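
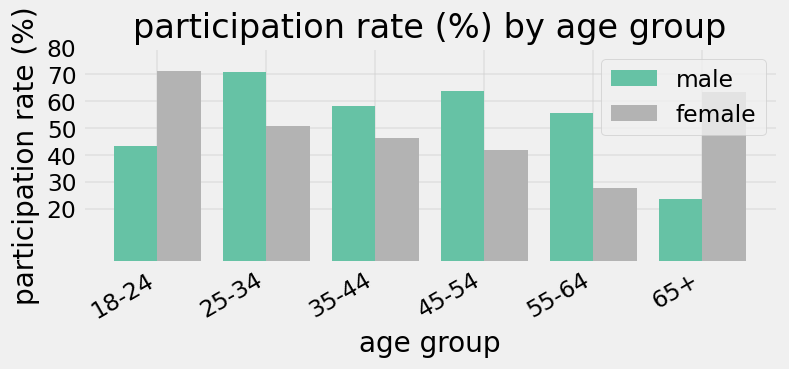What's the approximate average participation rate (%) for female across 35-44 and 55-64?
(50 + 30) / 2 ≈ 40.

≈ 40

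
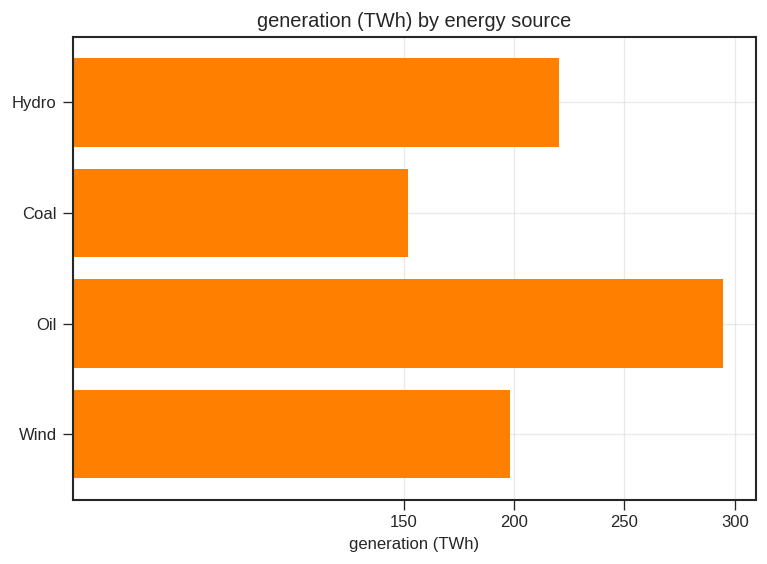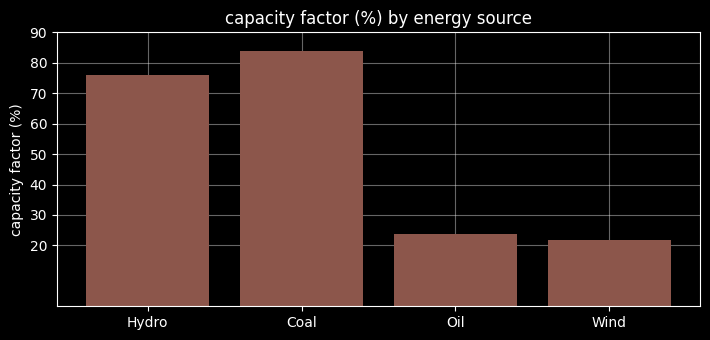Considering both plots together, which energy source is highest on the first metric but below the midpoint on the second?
Oil

Chart 2 median capacity factor (%) ≈ 50; below-median energy sources: Oil, Wind. Among those, Oil has the highest generation (TWh) (≈ 300).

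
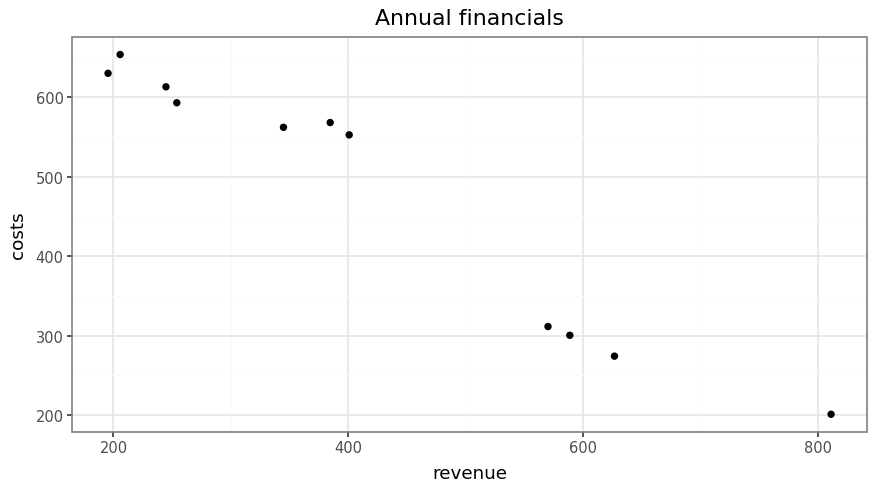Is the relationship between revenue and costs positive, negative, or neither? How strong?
negative, strong

Points are negatively correlated; strong (|r| ≈ 1.0).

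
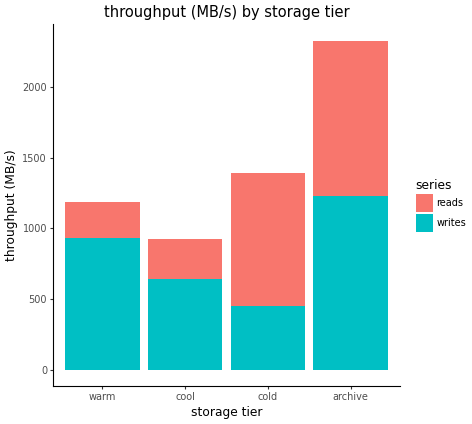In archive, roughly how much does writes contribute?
≈ 1200

writes top ≈ 1200, bottom ≈ 0; segment ≈ 1200.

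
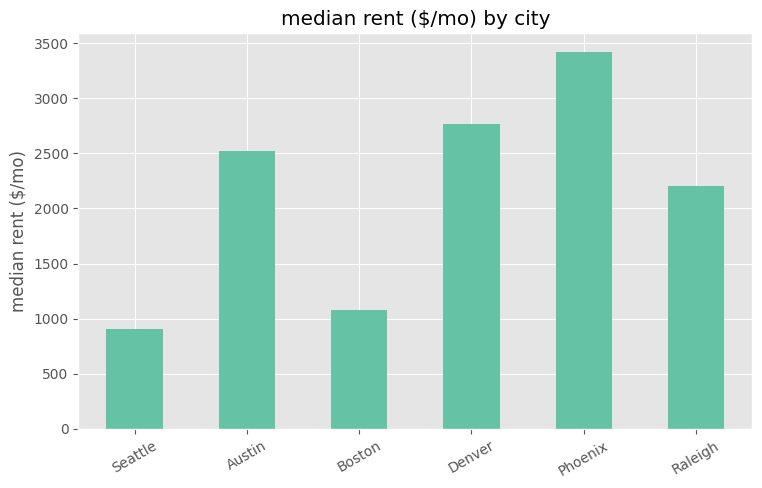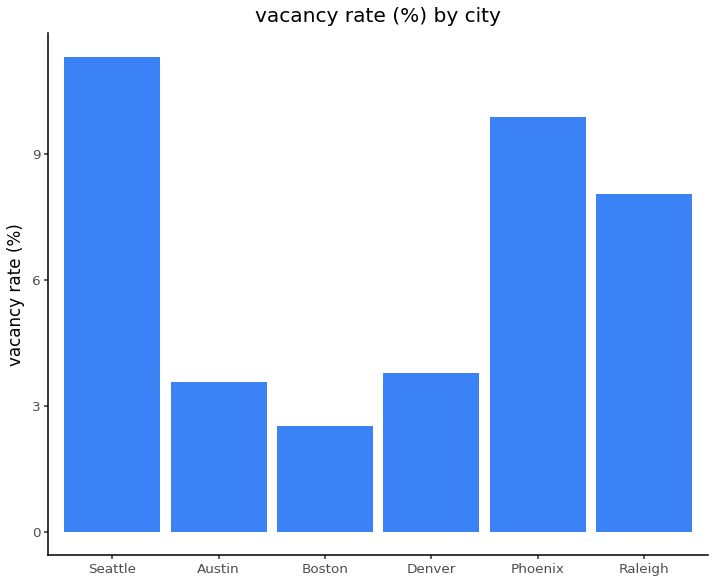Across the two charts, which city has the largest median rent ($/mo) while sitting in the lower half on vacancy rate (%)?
Chart 2 median vacancy rate (%) ≈ 6; below-median cities: Austin, Boston, Denver. Among those, Denver has the highest median rent ($/mo) (≈ 3000).

Denver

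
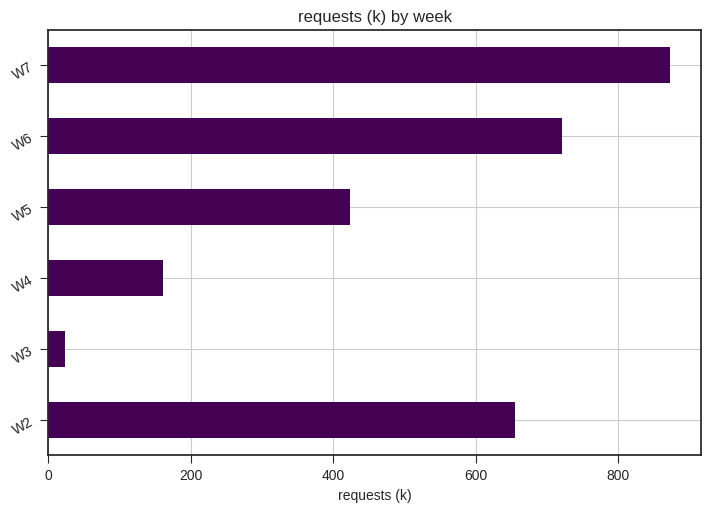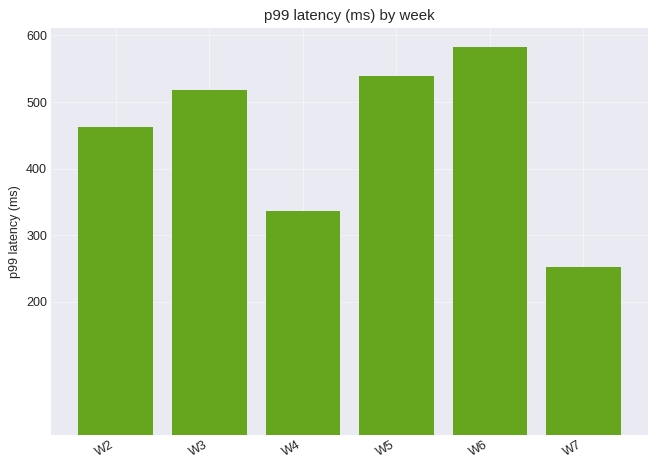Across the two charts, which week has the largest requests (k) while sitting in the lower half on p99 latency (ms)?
W7

Chart 2 median p99 latency (ms) ≈ 500; below-median weeks: W2, W4, W7. Among those, W7 has the highest requests (k) (≈ 900).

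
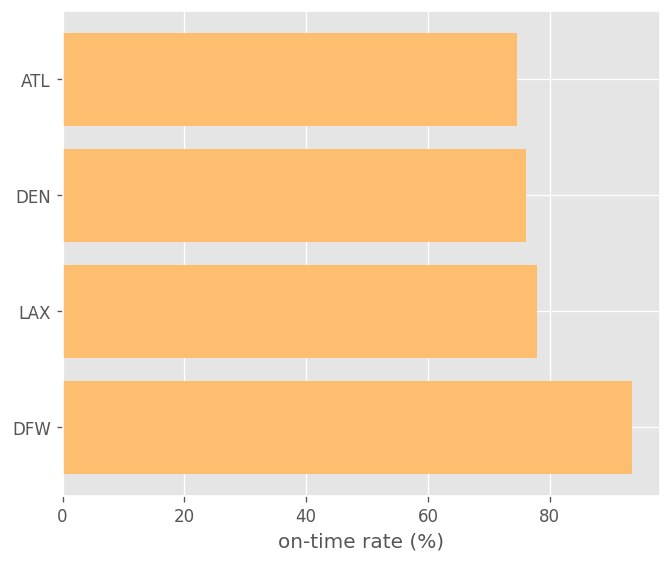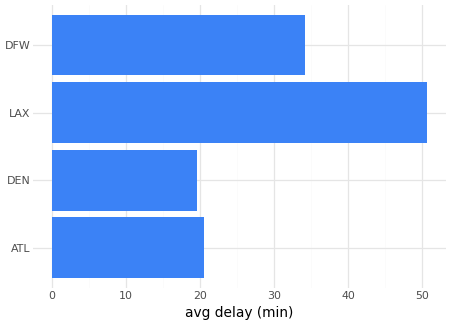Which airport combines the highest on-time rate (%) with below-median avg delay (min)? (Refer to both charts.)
Chart 2 median avg delay (min) ≈ 25; below-median airports: ATL, DEN. Among those, DEN has the highest on-time rate (%) (≈ 80).

DEN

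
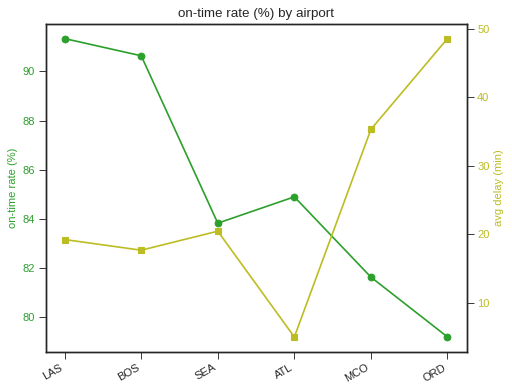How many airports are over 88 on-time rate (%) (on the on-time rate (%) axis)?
Above 88: LAS, BOS.

2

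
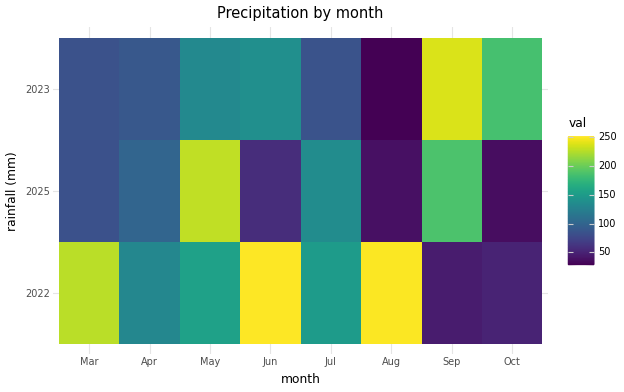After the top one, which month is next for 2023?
Oct

Top 3 for 2023: Sep ≈ 240, Oct ≈ 180, Jun ≈ 140.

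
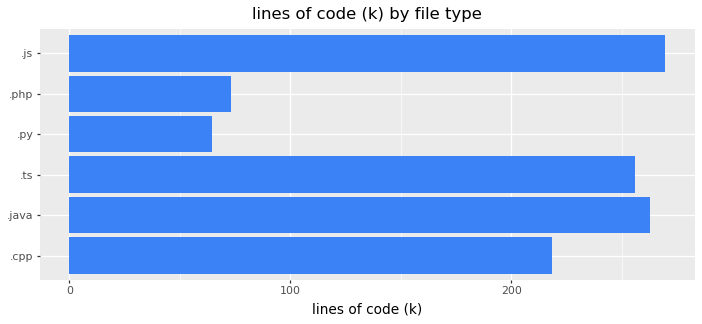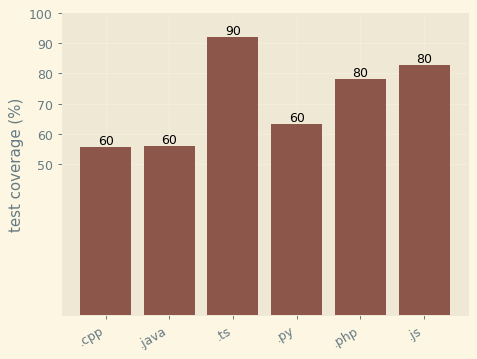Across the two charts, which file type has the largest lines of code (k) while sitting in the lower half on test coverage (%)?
Chart 2 median test coverage (%) ≈ 70; below-median file types: .cpp, .java, .py. Among those, .java has the highest lines of code (k) (≈ 275).

.java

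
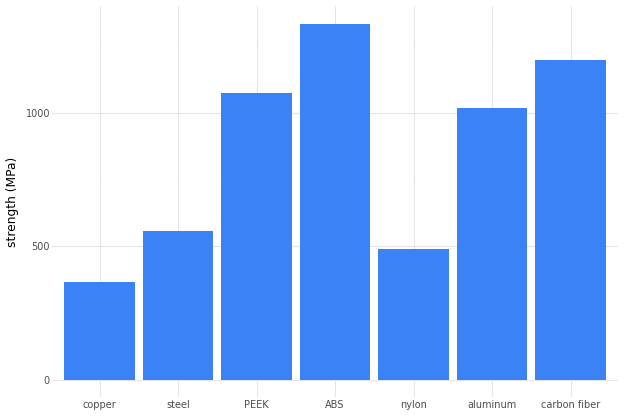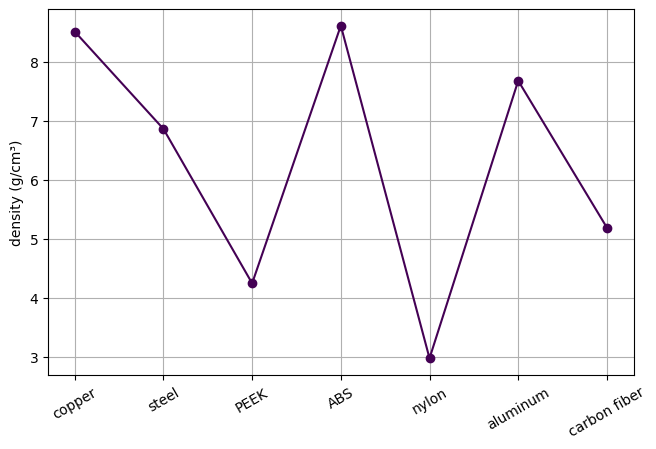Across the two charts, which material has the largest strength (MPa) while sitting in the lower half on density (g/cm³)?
Chart 2 median density (g/cm³) ≈ 7; below-median materials: PEEK, nylon, carbon fiber. Among those, carbon fiber has the highest strength (MPa) (≈ 1200).

carbon fiber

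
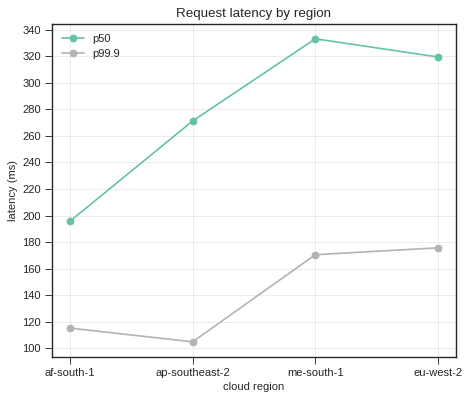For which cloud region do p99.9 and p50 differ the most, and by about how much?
ap-southeast-2: p99.9 ≈ 100, p50 ≈ 280 → gap ≈ 180. Next-largest (me-south-1) is only ≈ 160.

ap-southeast-2, ≈ 180 ms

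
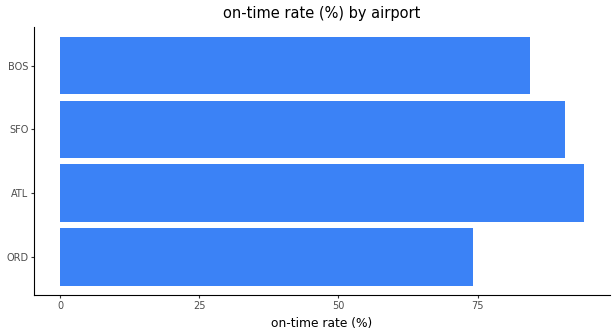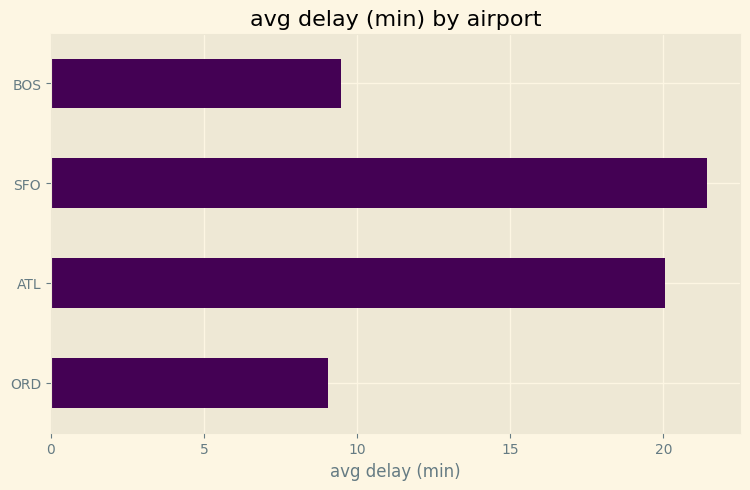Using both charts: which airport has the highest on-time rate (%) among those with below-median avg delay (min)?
BOS

Chart 2 median avg delay (min) ≈ 14; below-median airports: ORD, BOS. Among those, BOS has the highest on-time rate (%) (≈ 80).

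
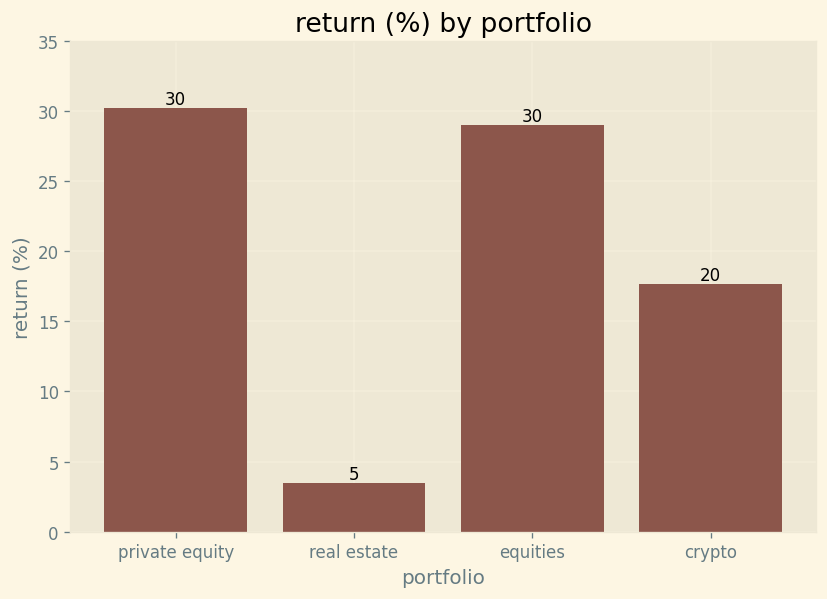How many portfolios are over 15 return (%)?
3

Above 15: private equity, equities, crypto.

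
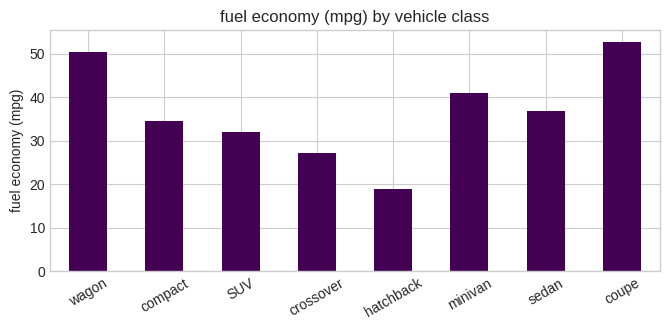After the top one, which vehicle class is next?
wagon

Top 3: coupe ≈ 55, wagon ≈ 50, minivan ≈ 40.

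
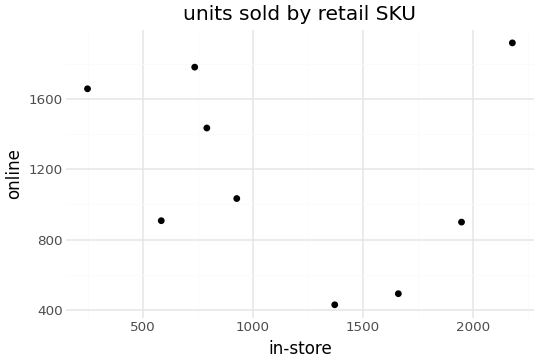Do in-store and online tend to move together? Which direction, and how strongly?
Points are roughly uncorrelated; weak (|r| ≈ 0.2).

no clear correlation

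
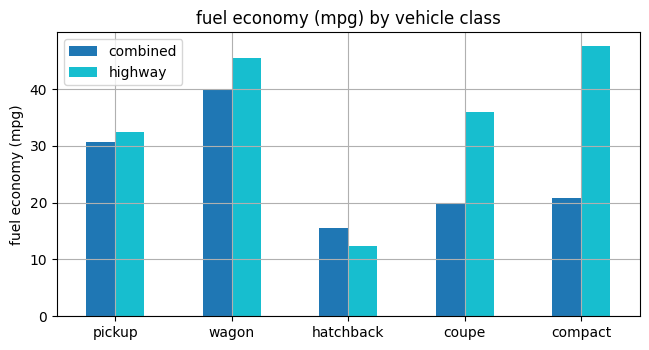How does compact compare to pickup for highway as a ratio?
≈ 1.67×

compact ≈ 50, pickup ≈ 30; 50/30 ≈ 1.67.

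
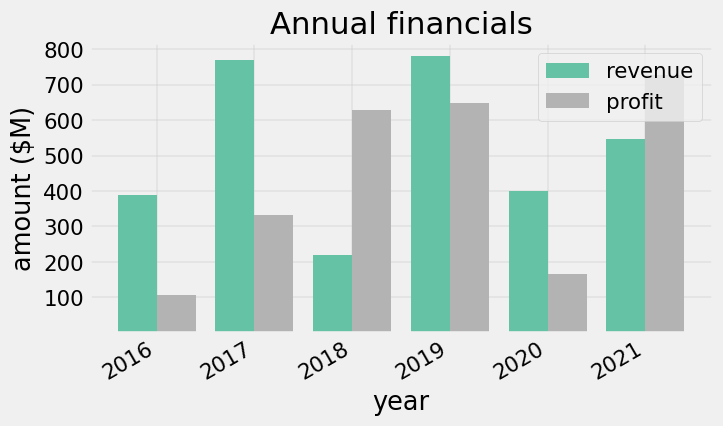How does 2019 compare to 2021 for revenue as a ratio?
2019 ≈ 800, 2021 ≈ 500; 800/500 ≈ 1.6.

≈ 1.6×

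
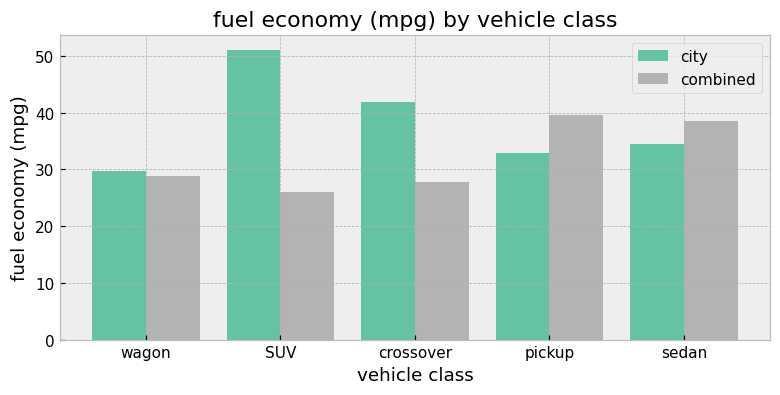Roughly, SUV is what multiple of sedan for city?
≈ 1.43×

SUV ≈ 50, sedan ≈ 35; 50/35 ≈ 1.43.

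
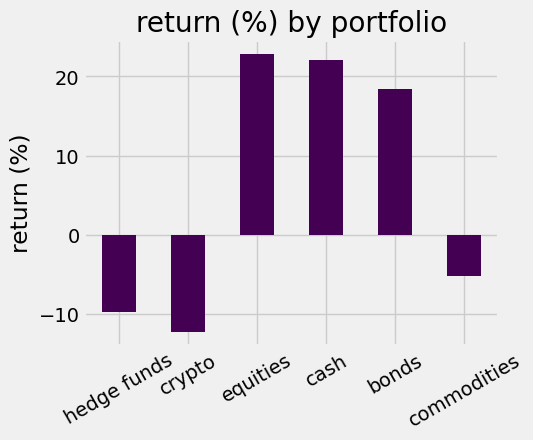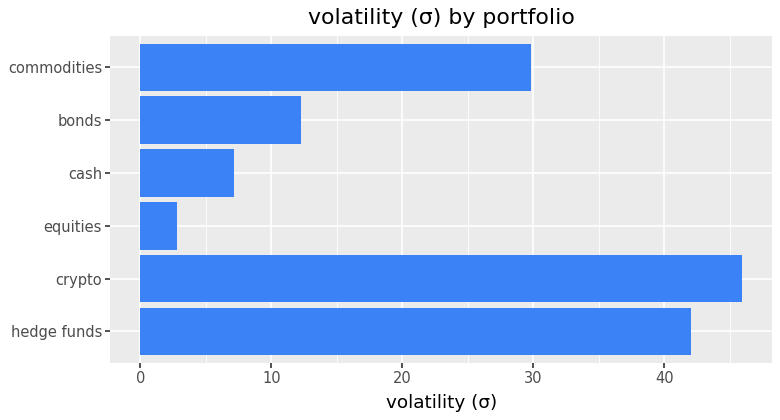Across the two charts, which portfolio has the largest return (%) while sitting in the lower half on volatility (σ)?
equities

Chart 2 median volatility (σ) ≈ 20; below-median portfolios: equities, cash, bonds. Among those, equities has the highest return (%) (≈ 25).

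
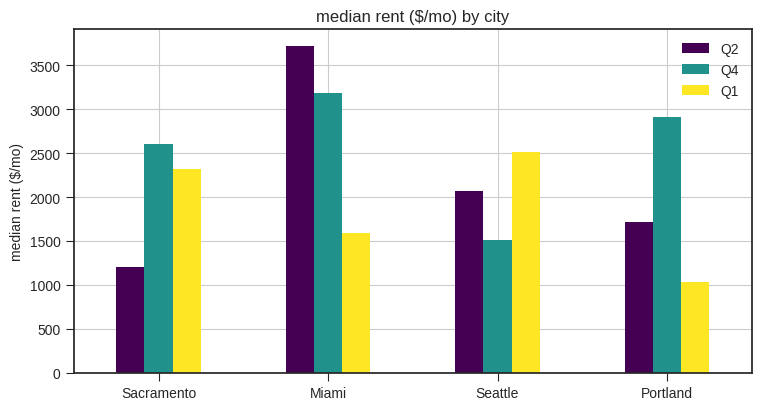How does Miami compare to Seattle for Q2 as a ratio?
Miami ≈ 3500, Seattle ≈ 2000; 3500/2000 ≈ 1.75.

≈ 1.75×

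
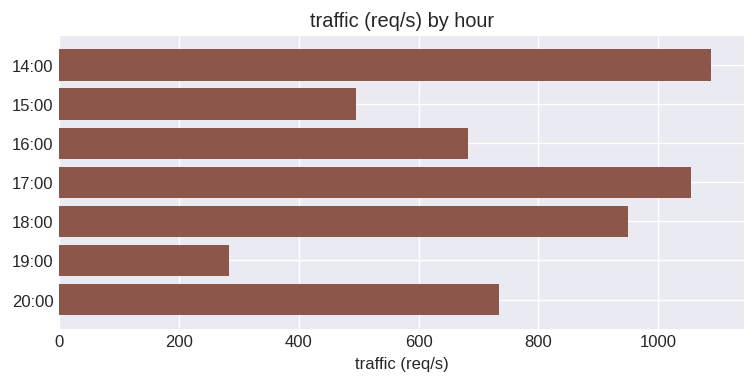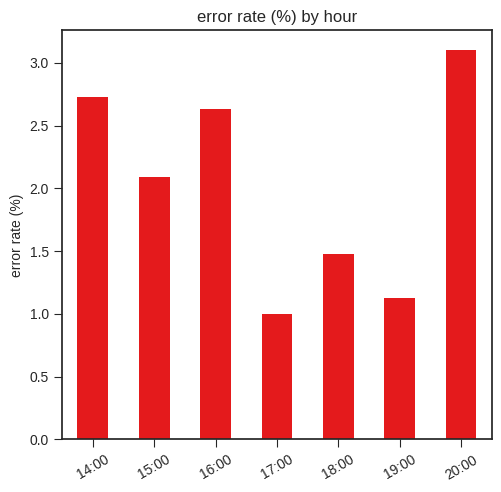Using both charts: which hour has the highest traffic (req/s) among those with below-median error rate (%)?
17:00

Chart 2 median error rate (%) ≈ 2; below-median hours: 17:00, 18:00, 19:00. Among those, 17:00 has the highest traffic (req/s) (≈ 1100).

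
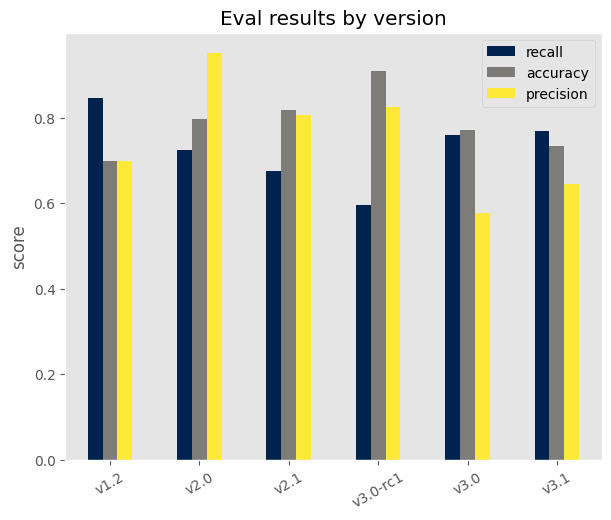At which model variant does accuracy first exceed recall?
v1.2: accuracy ≈ 0.7 vs recall ≈ 0.8 (not yet); v2.0: accuracy ≈ 0.8 vs recall ≈ 0.7 (first crossover).

v2.0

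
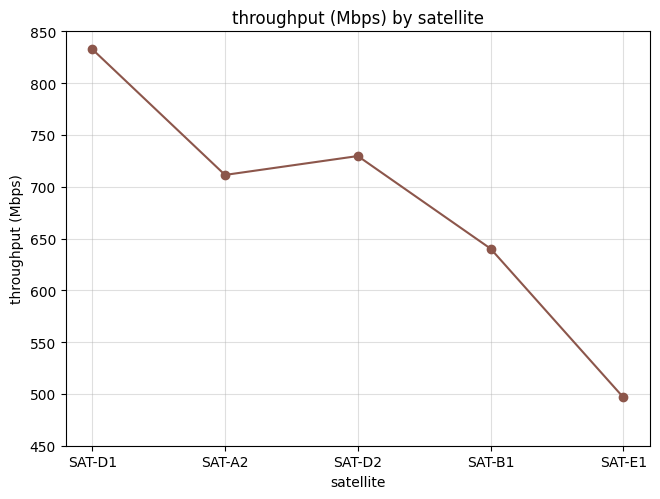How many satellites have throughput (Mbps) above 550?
4

Above 550: SAT-D1, SAT-A2, SAT-D2, SAT-B1.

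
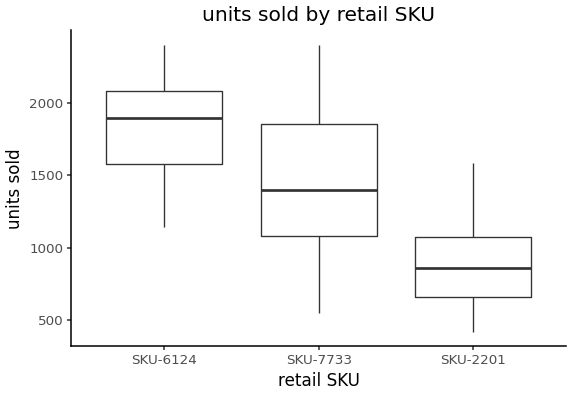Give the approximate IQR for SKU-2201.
Q3 ≈ 1100, Q1 ≈ 700; IQR ≈ 400.

≈ 400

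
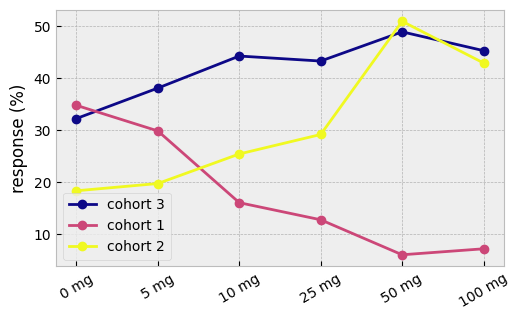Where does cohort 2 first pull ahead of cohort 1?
10 mg

5 mg: cohort 2 ≈ 20 vs cohort 1 ≈ 30 (not yet); 10 mg: cohort 2 ≈ 25 vs cohort 1 ≈ 15 (first crossover).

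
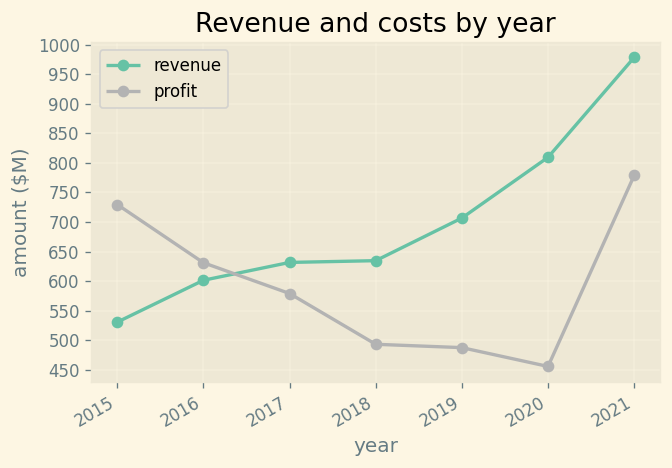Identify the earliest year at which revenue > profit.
2017

2016: revenue ≈ 600 vs profit ≈ 650 (not yet); 2017: revenue ≈ 650 vs profit ≈ 600 (first crossover).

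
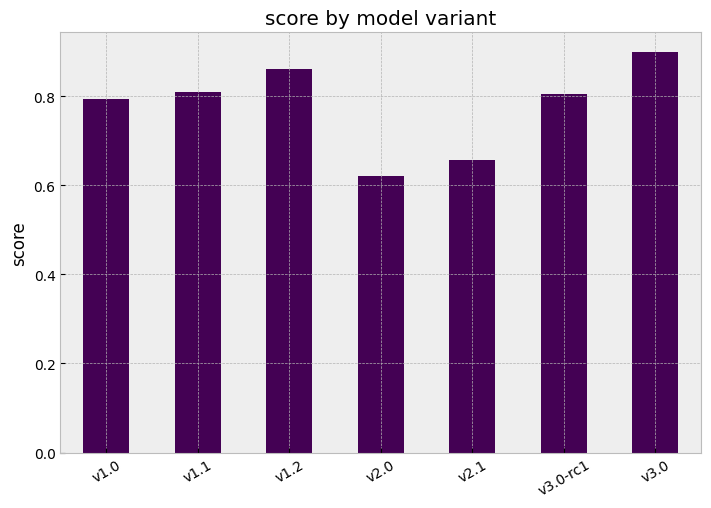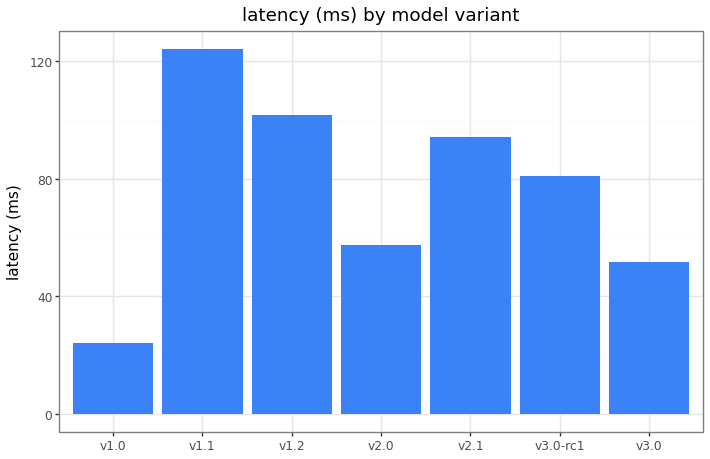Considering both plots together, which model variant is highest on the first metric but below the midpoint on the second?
v3.0

Chart 2 median latency (ms) ≈ 80; below-median model variants: v1.0, v2.0, v3.0. Among those, v3.0 has the highest score (≈ 0.9).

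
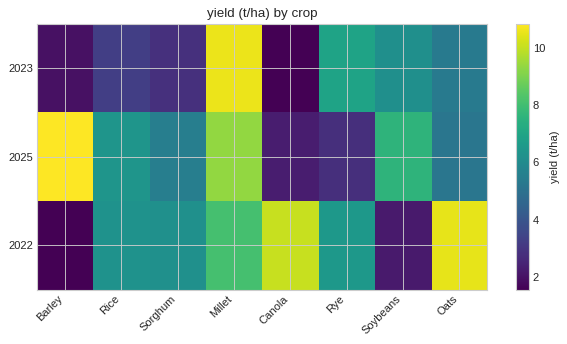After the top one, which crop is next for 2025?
Top 3 for 2025: Barley ≈ 11, Millet ≈ 9, Soybeans ≈ 8.

Millet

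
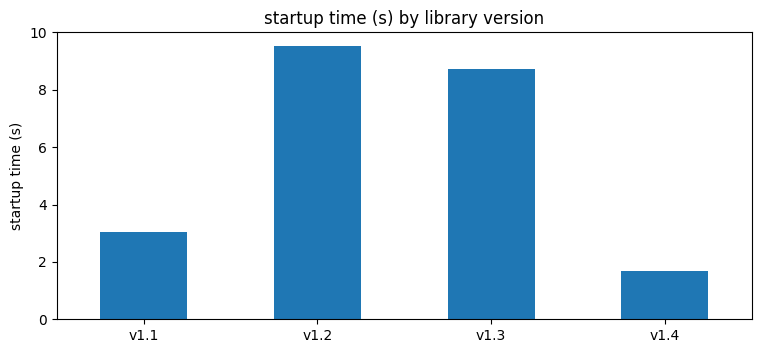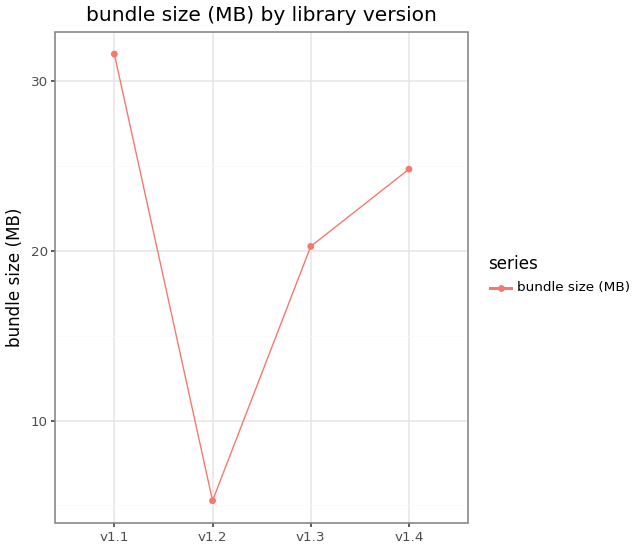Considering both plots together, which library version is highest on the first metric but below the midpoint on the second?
Chart 2 median bundle size (MB) ≈ 25; below-median library versions: v1.2, v1.3. Among those, v1.2 has the highest startup time (s) (≈ 10).

v1.2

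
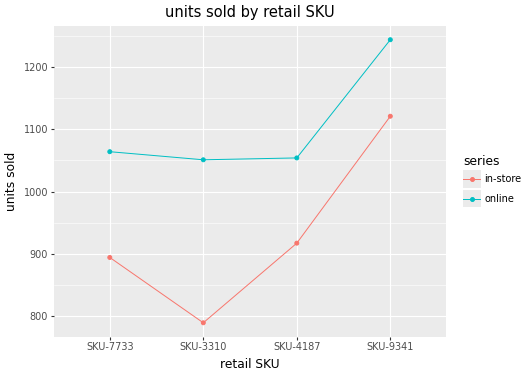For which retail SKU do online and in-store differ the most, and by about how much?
SKU-3310: online ≈ 1050, in-store ≈ 800 → gap ≈ 250. Next-largest (SKU-7733) is only ≈ 150.

SKU-3310, ≈ 250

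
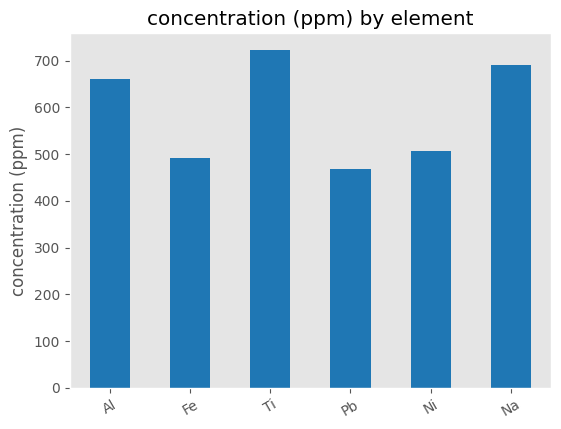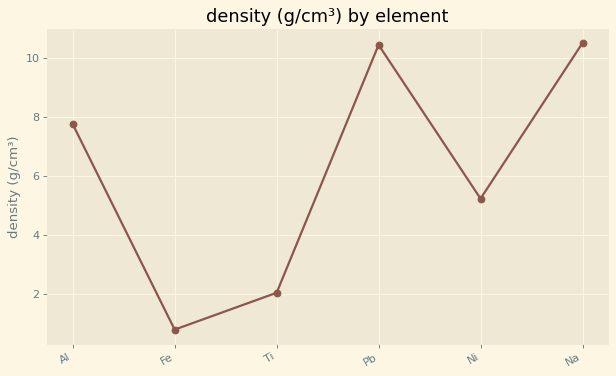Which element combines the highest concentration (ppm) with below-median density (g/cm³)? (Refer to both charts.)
Chart 2 median density (g/cm³) ≈ 7; below-median elements: Fe, Ti, Ni. Among those, Ti has the highest concentration (ppm) (≈ 700).

Ti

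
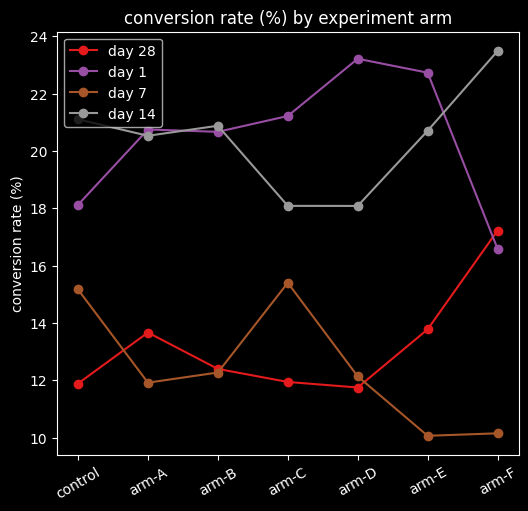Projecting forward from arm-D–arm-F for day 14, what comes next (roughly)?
Last three: 18, 20, 24 → slope ≈ 3/step → next ≈ 27.

≈ 27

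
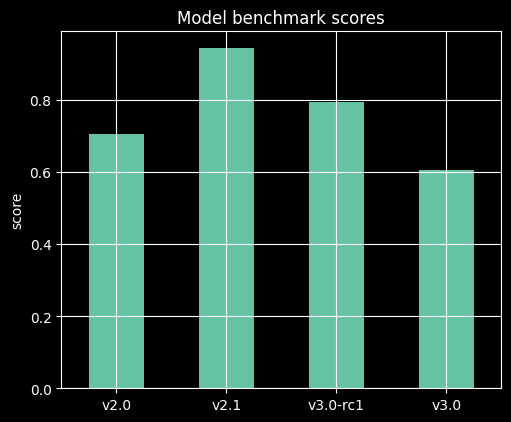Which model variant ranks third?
Top 4: v2.1 ≈ 0.9, v3.0-rc1 ≈ 0.8, v2.0 ≈ 0.7, v3.0 ≈ 0.6.

v2.0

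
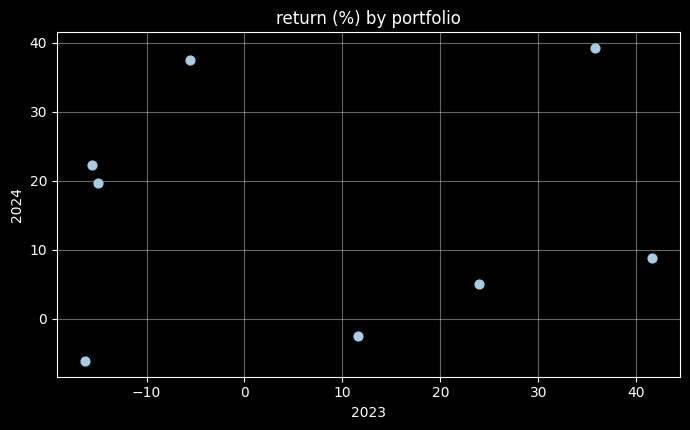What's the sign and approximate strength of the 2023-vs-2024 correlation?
no clear correlation

Points are roughly uncorrelated; weak (|r| ≈ 0.1).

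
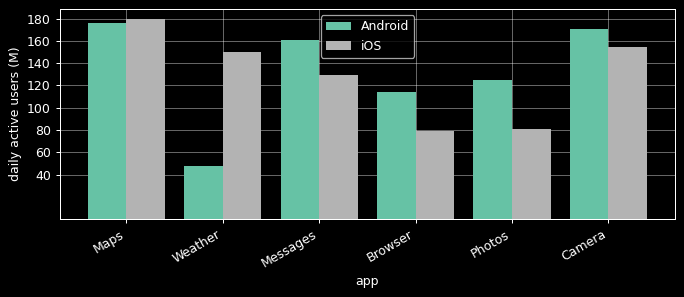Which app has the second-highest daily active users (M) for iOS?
Camera

Top 3 for iOS: Maps ≈ 180, Camera ≈ 160, Weather ≈ 140.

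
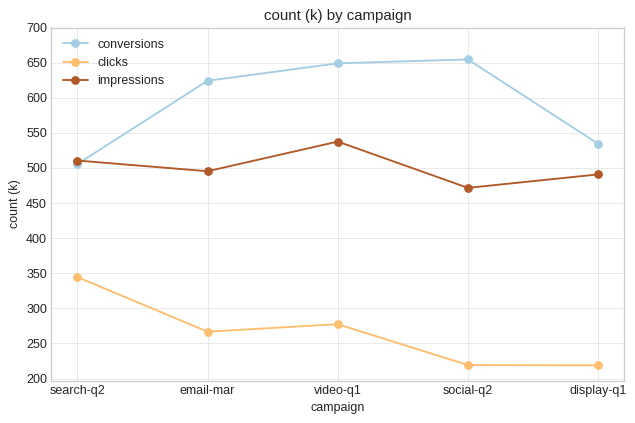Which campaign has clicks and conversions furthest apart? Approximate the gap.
social-q2, ≈ 450 k

social-q2: clicks ≈ 200, conversions ≈ 650 → gap ≈ 450. Next-largest (video-q1) is only ≈ 350.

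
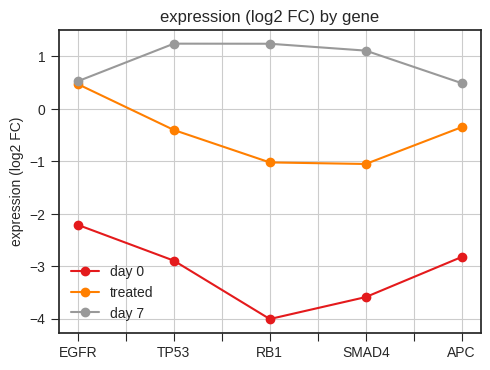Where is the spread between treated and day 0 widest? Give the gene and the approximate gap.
RB1: treated ≈ -1.0, day 0 ≈ -4.0 → gap ≈ 3.0. Next-largest (EGFR) is only ≈ 2.5.

RB1, ≈ 3.0 log2 FC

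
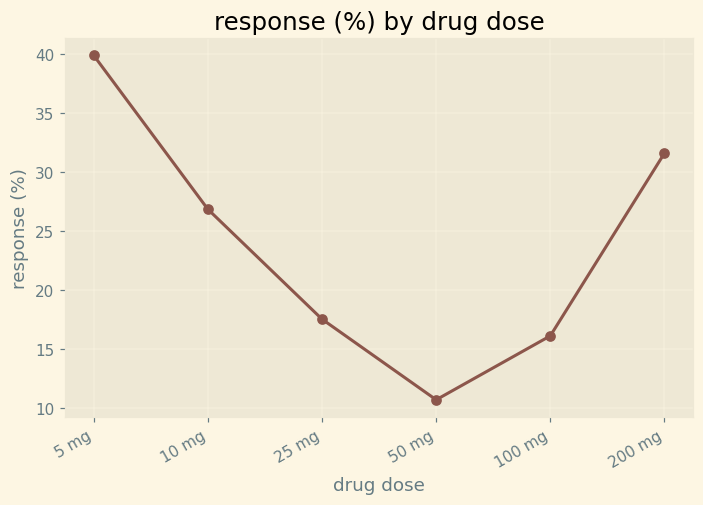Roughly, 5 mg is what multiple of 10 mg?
5 mg ≈ 40, 10 mg ≈ 25; 40/25 ≈ 1.6.

≈ 1.6×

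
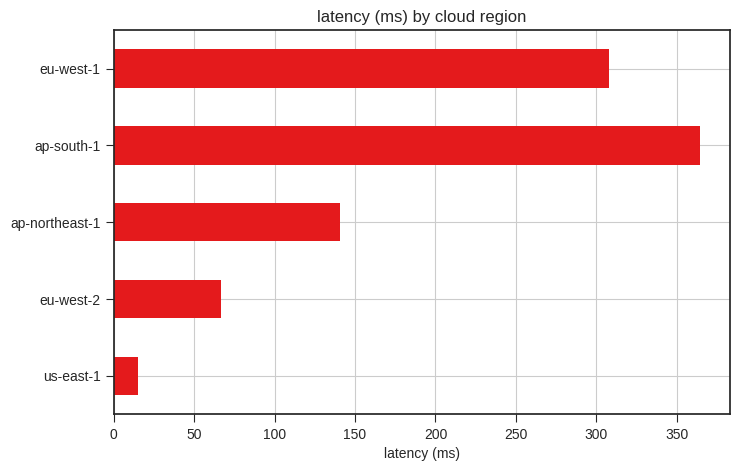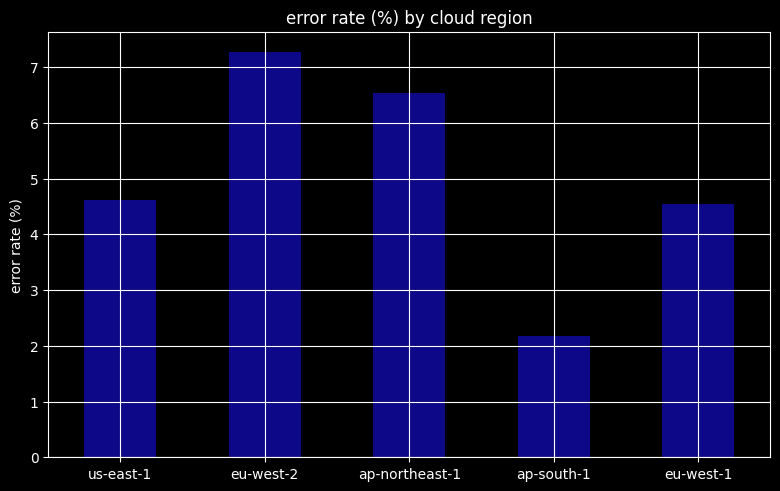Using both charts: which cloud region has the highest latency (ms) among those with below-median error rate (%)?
ap-south-1

Chart 2 median error rate (%) ≈ 5; below-median cloud regions: ap-south-1, eu-west-1. Among those, ap-south-1 has the highest latency (ms) (≈ 350).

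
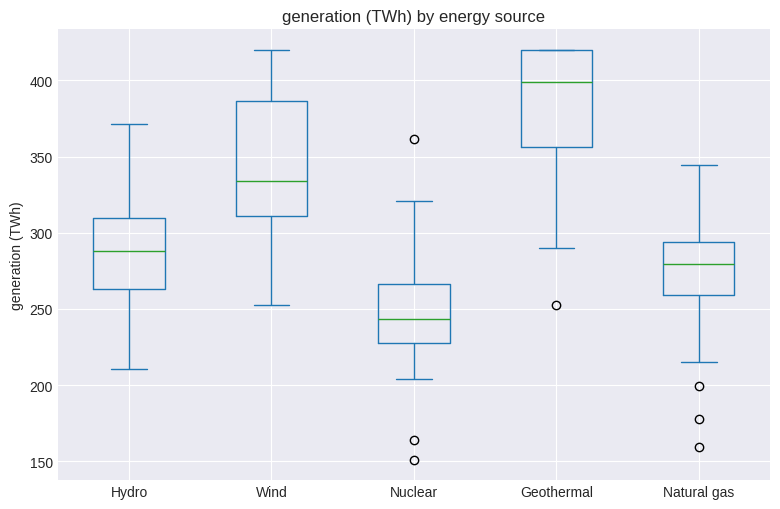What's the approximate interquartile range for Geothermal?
Q3 ≈ 420, Q1 ≈ 360; IQR ≈ 60.

≈ 60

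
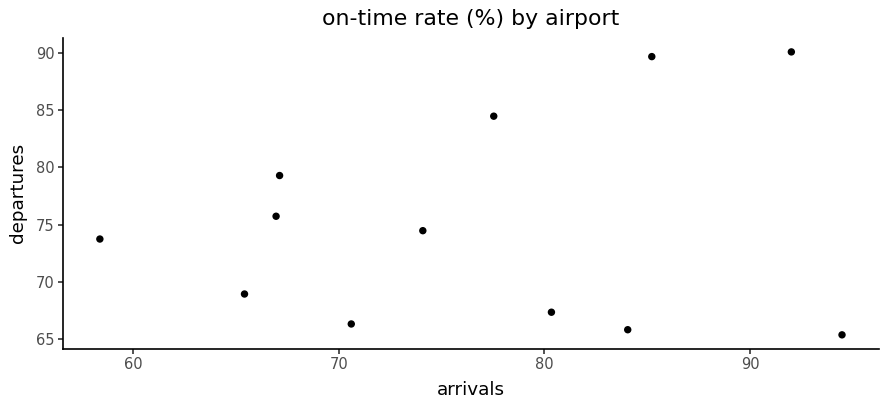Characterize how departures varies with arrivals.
Points are roughly uncorrelated; weak (|r| ≈ 0.2).

no clear correlation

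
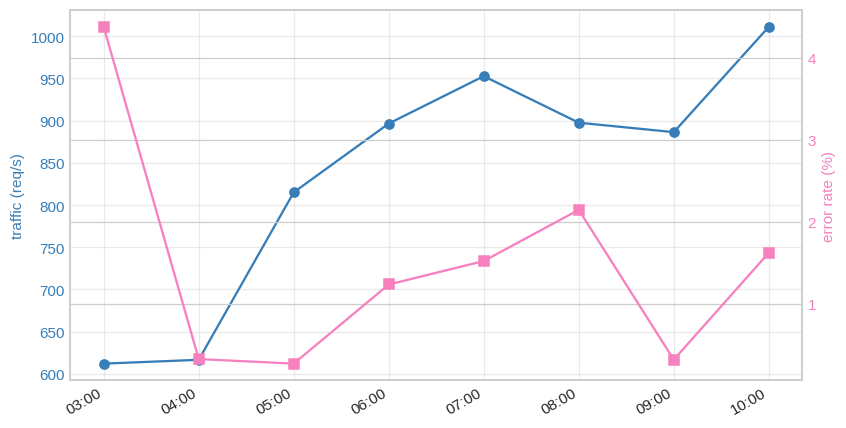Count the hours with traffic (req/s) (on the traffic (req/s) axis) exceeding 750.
6

Above 750: 05:00, 06:00, 07:00, 08:00, 09:00, 10:00.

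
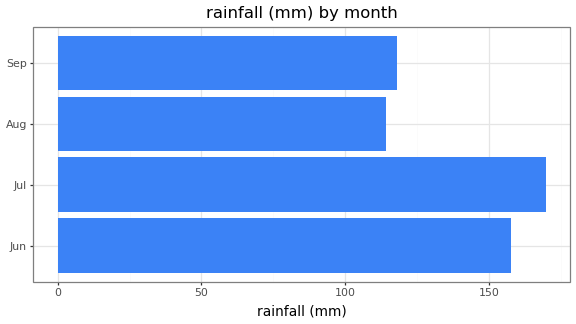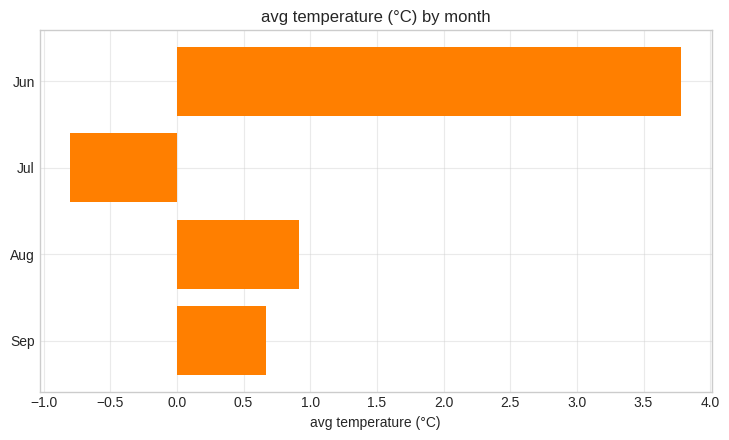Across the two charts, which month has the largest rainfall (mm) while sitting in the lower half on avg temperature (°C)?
Chart 2 median avg temperature (°C) ≈ 1; below-median months: Jul, Sep. Among those, Jul has the highest rainfall (mm) (≈ 160).

Jul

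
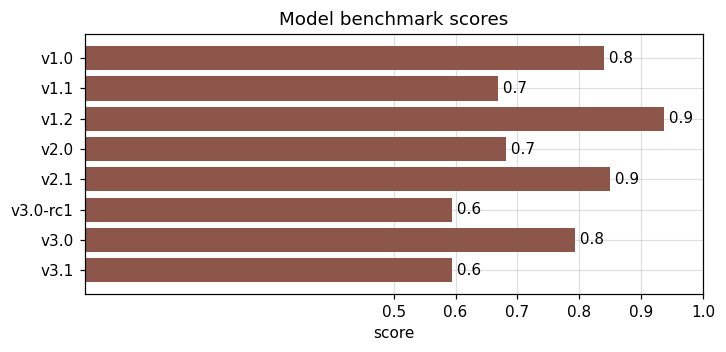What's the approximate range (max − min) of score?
≈ 0.3

Max v1.2 ≈ 0.9, min v3.1 ≈ 0.6; range ≈ 0.3.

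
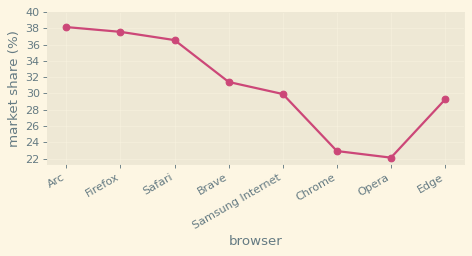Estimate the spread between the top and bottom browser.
≈ 16

Max Arc ≈ 38, min Opera ≈ 22; range ≈ 16.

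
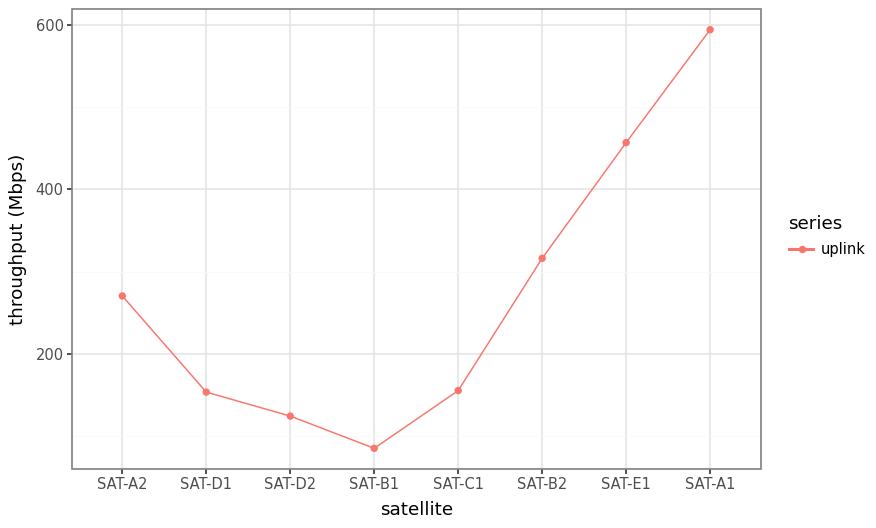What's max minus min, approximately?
≈ 500

Max SAT-A1 ≈ 600, min SAT-B1 ≈ 100; range ≈ 500.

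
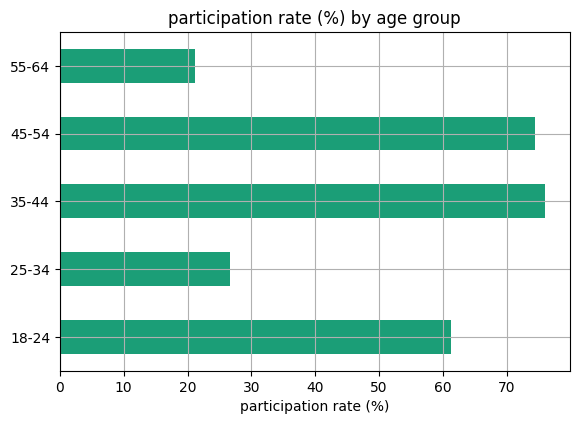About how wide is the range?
≈ 60

Max 35-44 ≈ 80, min 55-64 ≈ 20; range ≈ 60.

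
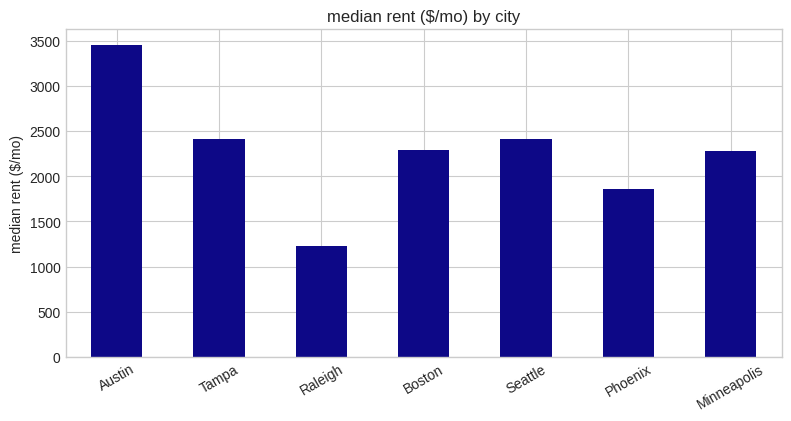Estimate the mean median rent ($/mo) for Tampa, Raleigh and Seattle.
≈ 2000

(2500 + 1000 + 2500) / 3 ≈ 2000.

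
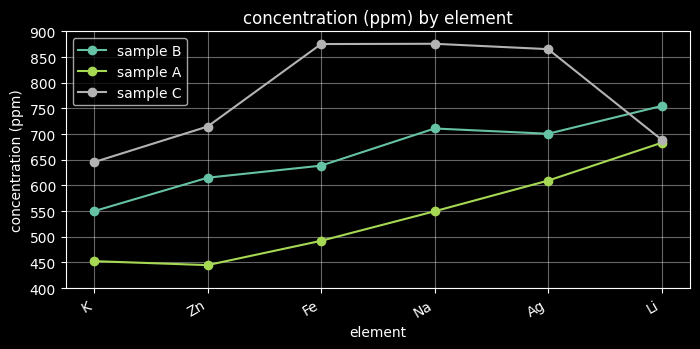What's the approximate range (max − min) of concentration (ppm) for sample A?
Max Li ≈ 700, min Zn ≈ 450; range ≈ 250.

≈ 250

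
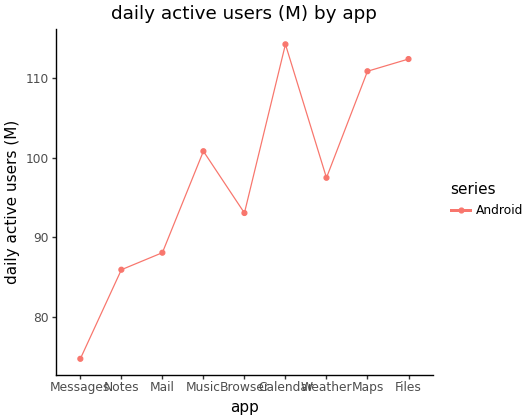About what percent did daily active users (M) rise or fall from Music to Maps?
Music ≈ 100, Maps ≈ 110; (110 − 100) / 100 ≈ +10%.

≈ +10%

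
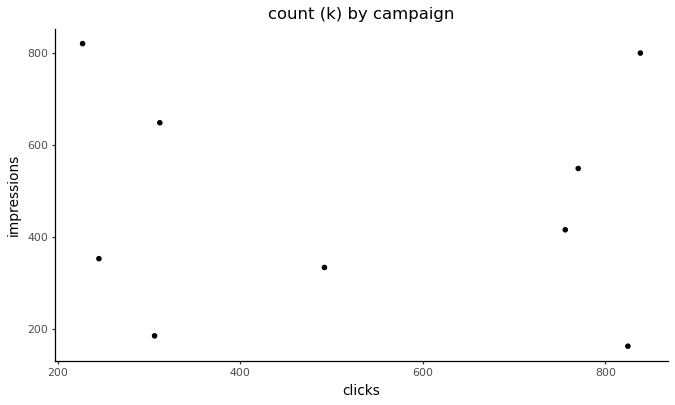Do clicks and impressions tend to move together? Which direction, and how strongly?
no clear correlation

Points are roughly uncorrelated; weak (|r| ≈ 0.0).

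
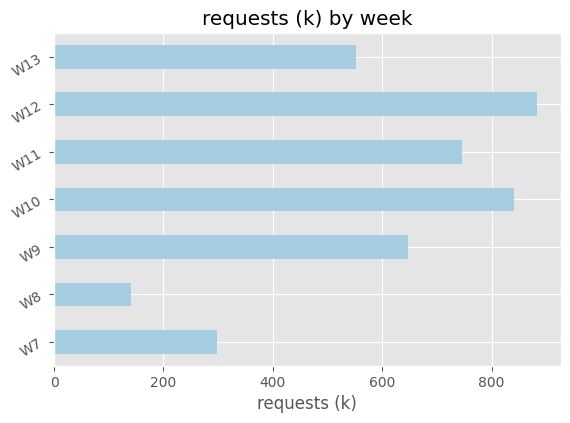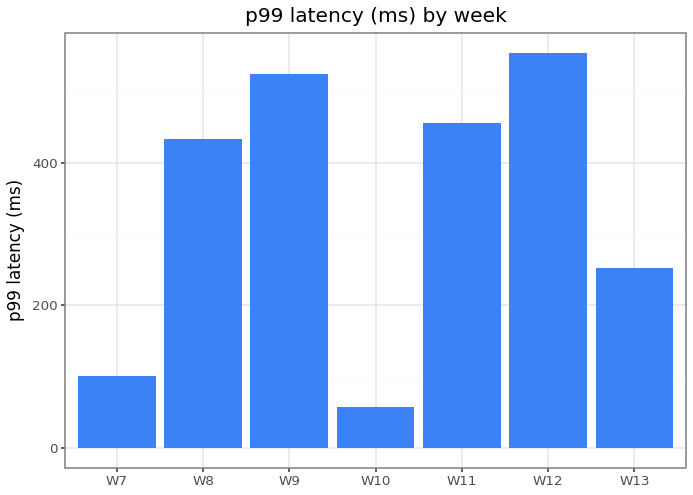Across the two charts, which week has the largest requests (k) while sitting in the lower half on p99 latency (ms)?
W10

Chart 2 median p99 latency (ms) ≈ 400; below-median weeks: W7, W10, W13. Among those, W10 has the highest requests (k) (≈ 800).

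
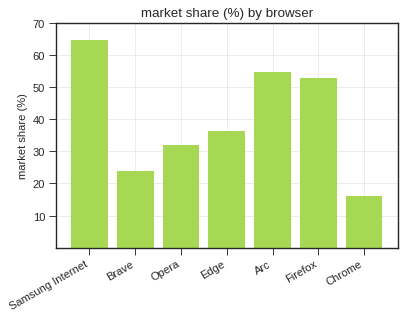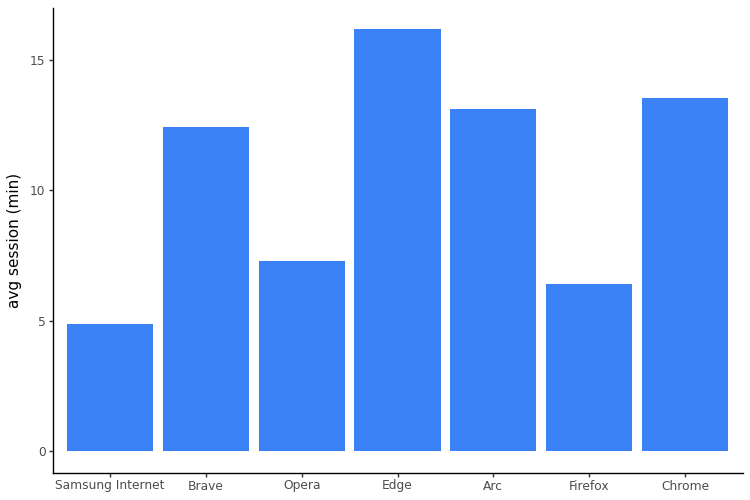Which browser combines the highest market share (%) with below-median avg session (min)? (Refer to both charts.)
Samsung Internet

Chart 2 median avg session (min) ≈ 12; below-median browsers: Samsung Internet, Opera, Firefox. Among those, Samsung Internet has the highest market share (%) (≈ 60).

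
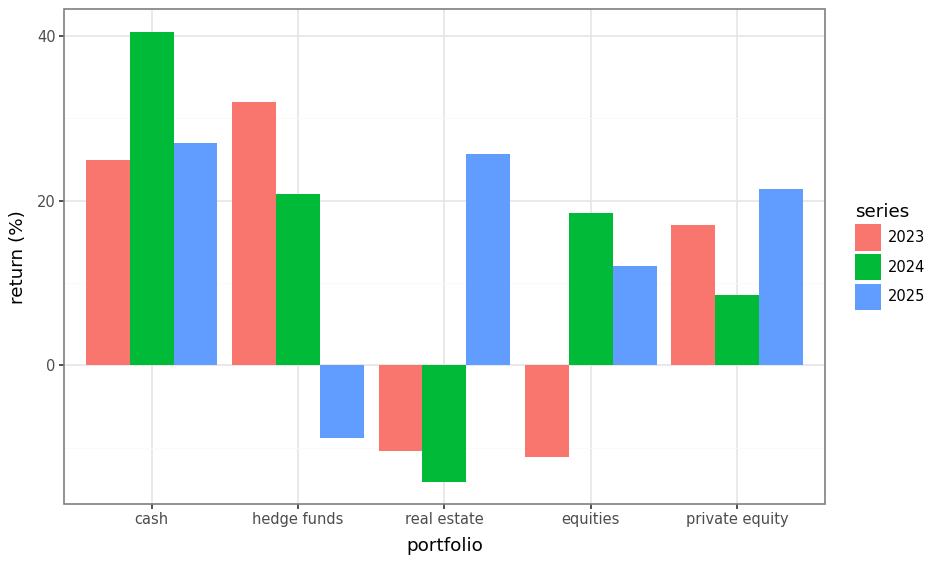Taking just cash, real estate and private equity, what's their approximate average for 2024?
(40 + -15 + 10) / 3 ≈ 12.

≈ 12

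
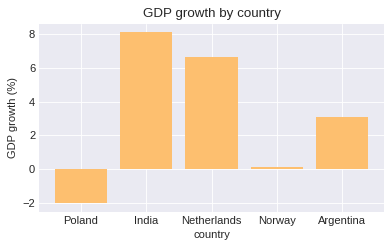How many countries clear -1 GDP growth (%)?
Above -1: India, Netherlands, Norway, Argentina.

4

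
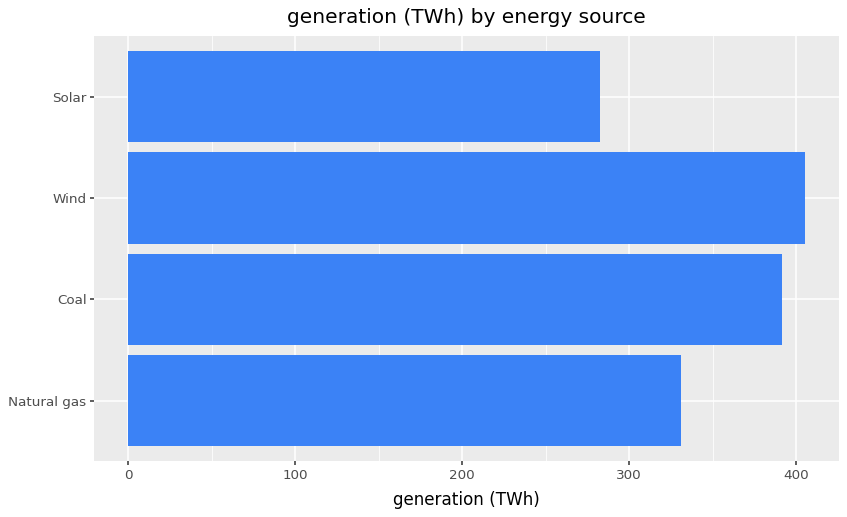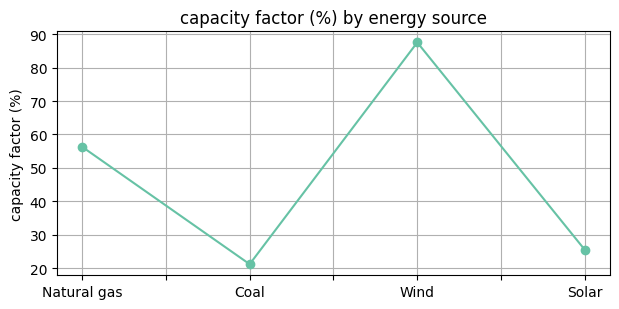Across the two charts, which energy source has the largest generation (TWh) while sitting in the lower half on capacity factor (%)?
Coal

Chart 2 median capacity factor (%) ≈ 40; below-median energy sources: Coal, Solar. Among those, Coal has the highest generation (TWh) (≈ 400).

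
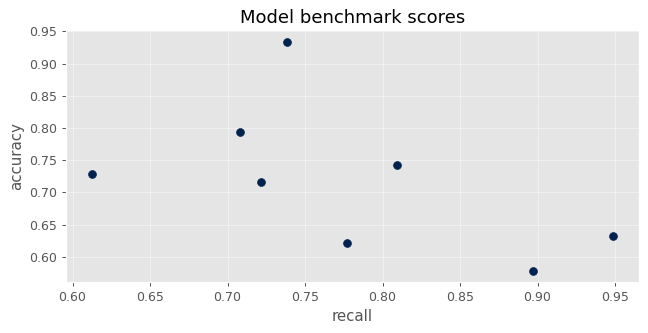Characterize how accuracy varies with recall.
negative, moderate

Points are negatively correlated; moderate (|r| ≈ 0.5).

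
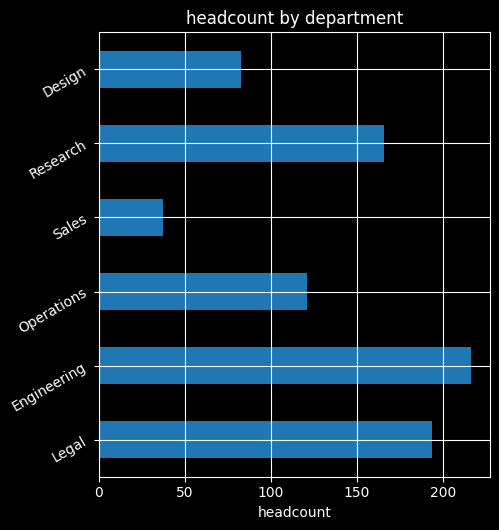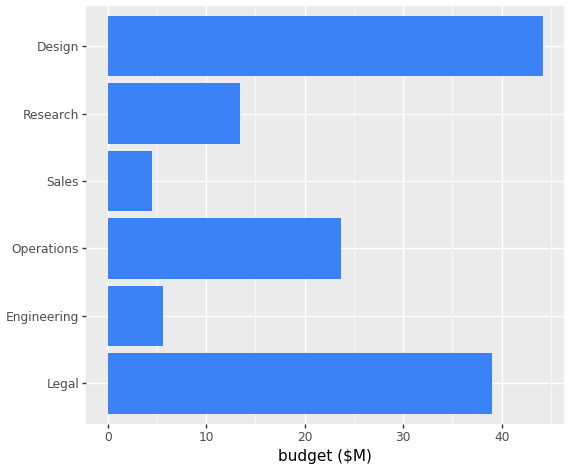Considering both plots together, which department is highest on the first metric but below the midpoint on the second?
Engineering

Chart 2 median budget ($M) ≈ 20; below-median departments: Engineering, Sales, Research. Among those, Engineering has the highest headcount (≈ 220).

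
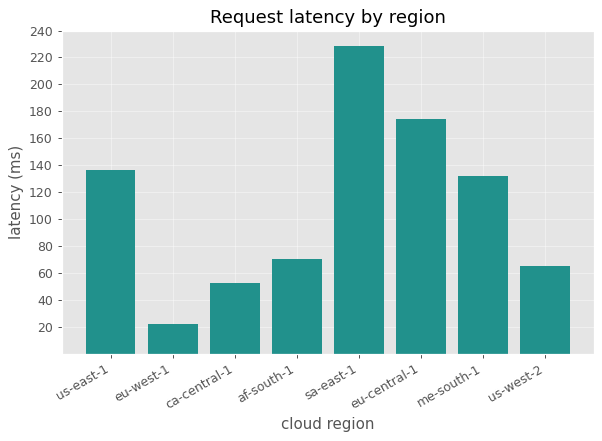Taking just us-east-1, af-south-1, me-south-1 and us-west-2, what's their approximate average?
≈ 105

(140 + 80 + 140 + 60) / 4 ≈ 105.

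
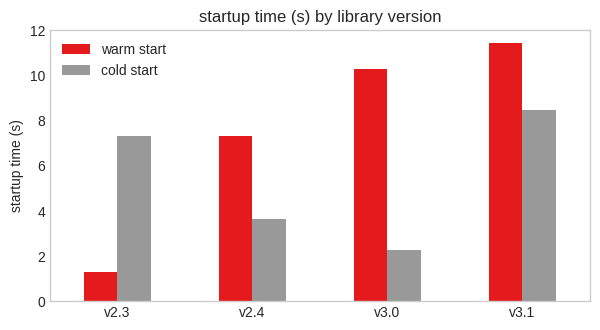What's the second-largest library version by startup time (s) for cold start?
v2.3

Top 3 for cold start: v3.1 ≈ 8, v2.3 ≈ 7, v2.4 ≈ 4.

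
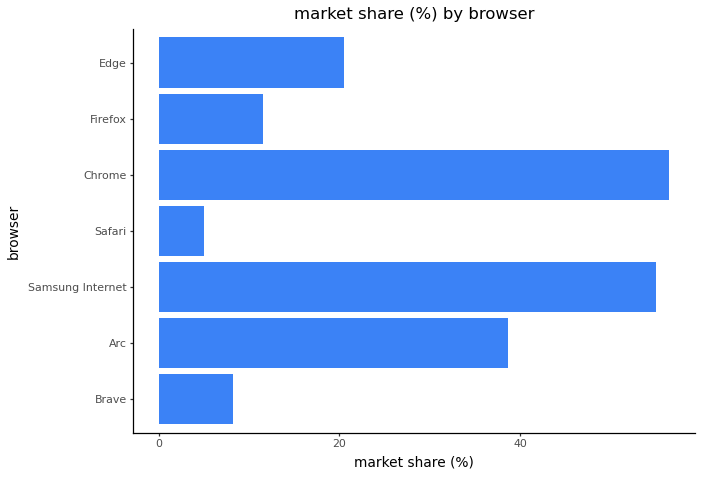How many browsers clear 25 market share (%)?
3

Above 25: Arc, Samsung Internet, Chrome.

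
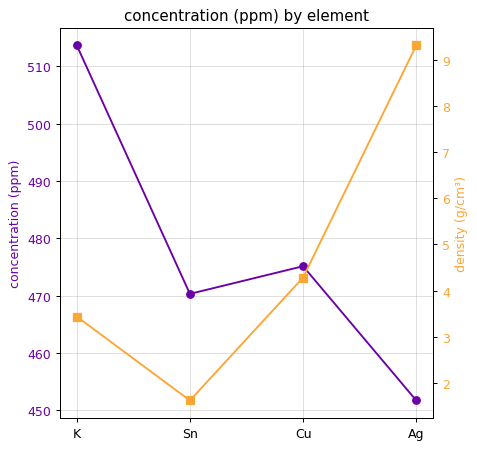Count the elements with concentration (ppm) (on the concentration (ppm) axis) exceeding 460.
3

Above 460: K, Sn, Cu.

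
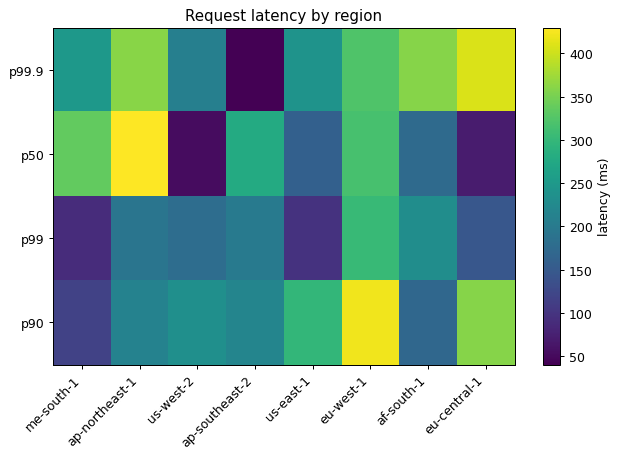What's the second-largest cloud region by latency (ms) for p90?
Top 3 for p90: eu-west-1 ≈ 400, eu-central-1 ≈ 350, us-east-1 ≈ 300.

eu-central-1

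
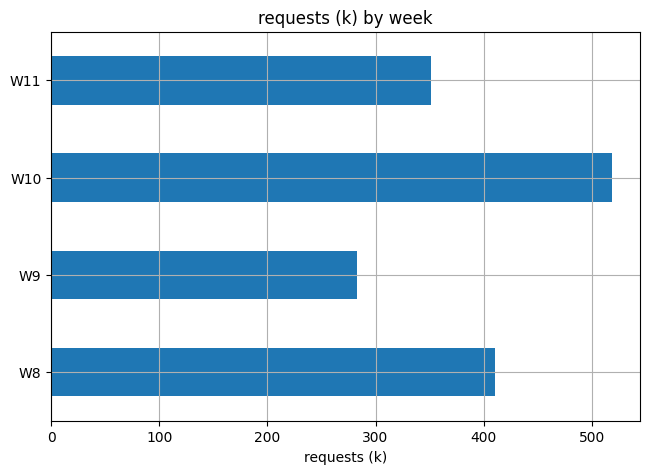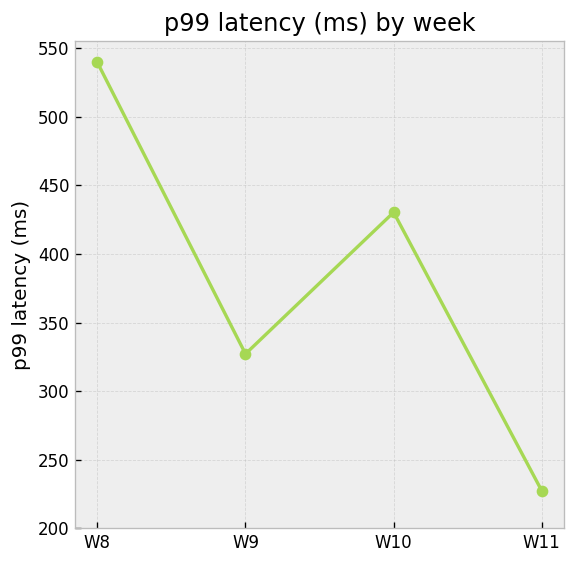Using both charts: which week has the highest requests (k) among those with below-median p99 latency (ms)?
Chart 2 median p99 latency (ms) ≈ 400; below-median weeks: W9, W11. Among those, W11 has the highest requests (k) (≈ 350).

W11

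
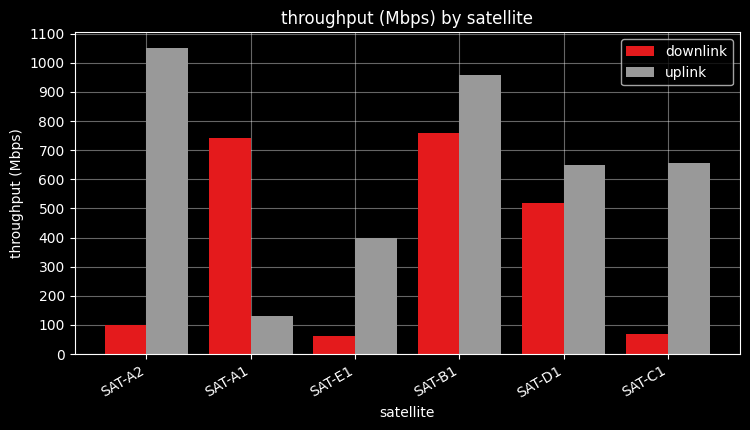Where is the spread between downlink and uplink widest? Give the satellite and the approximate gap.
SAT-A2, ≈ 1000 Mbps

SAT-A2: downlink ≈ 100, uplink ≈ 1100 → gap ≈ 1000. Next-largest (SAT-A1) is only ≈ 600.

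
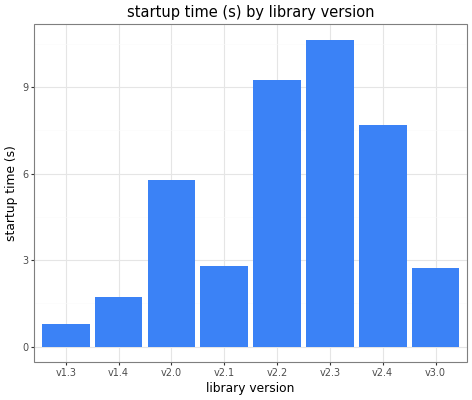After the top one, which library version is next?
v2.2

Top 3: v2.3 ≈ 11, v2.2 ≈ 9, v2.4 ≈ 8.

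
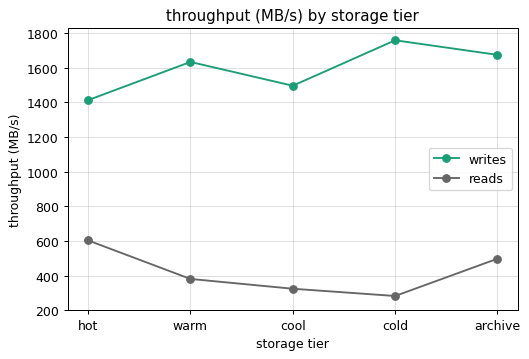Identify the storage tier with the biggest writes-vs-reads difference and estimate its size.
cold: writes ≈ 1800, reads ≈ 200 → gap ≈ 1600. Next-largest (warm) is only ≈ 1200.

cold, ≈ 1600 MB/s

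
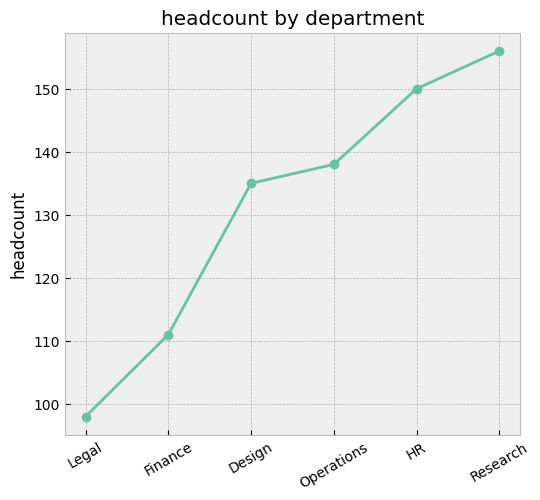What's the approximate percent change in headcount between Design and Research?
≈ +14.8%

Design ≈ 135, Research ≈ 155; (155 − 135) / 135 ≈ +14.8%.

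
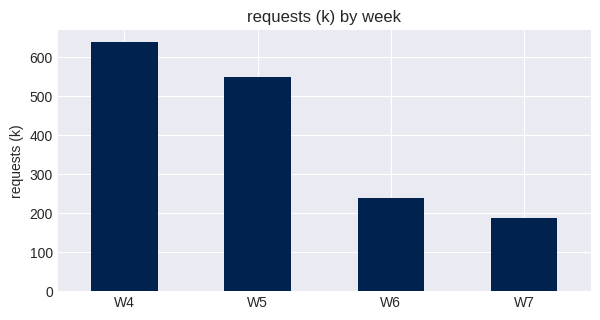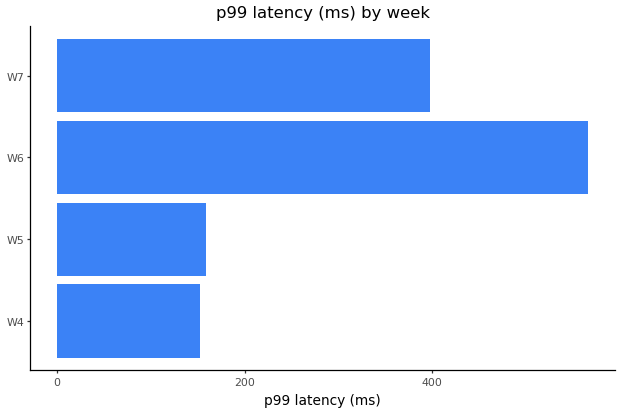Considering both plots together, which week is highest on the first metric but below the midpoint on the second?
W4

Chart 2 median p99 latency (ms) ≈ 300; below-median weeks: W4, W5. Among those, W4 has the highest requests (k) (≈ 600).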